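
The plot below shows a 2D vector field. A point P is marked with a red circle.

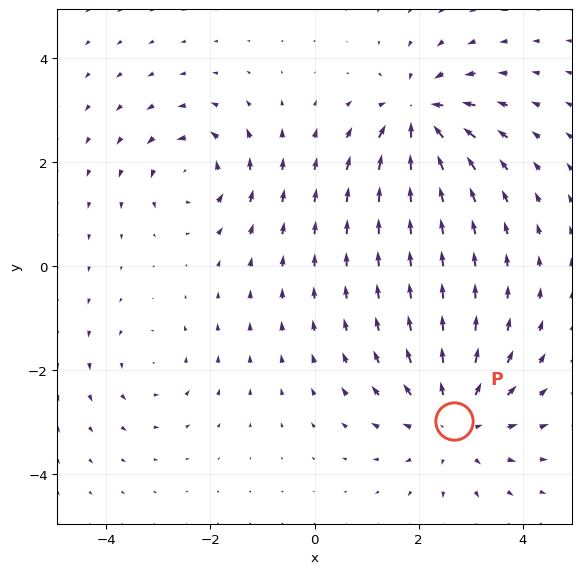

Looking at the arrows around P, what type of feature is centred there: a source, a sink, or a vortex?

At P (2.7, -3.0) the arrows spread outward. Divergence about +4, curl ≈0 — positive divergence with near-zero curl is a source.

source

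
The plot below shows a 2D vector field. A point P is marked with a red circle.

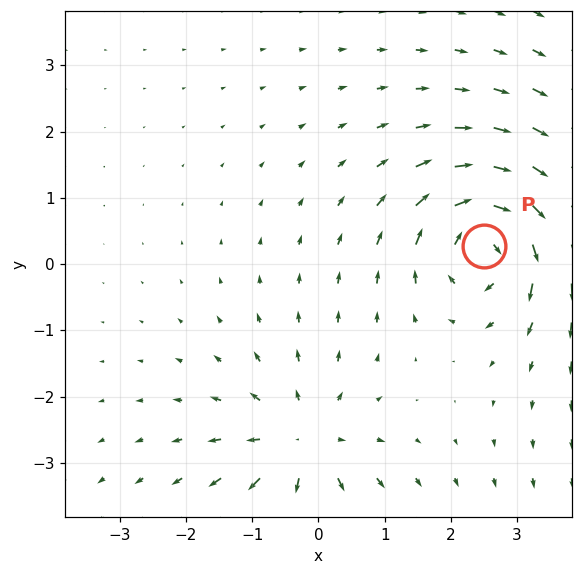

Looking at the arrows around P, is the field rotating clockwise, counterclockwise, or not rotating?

Near P at (2.5, 0.3) the arrows circulate clockwise. The curl (z-component) there is about -5; negative curl means clockwise rotation.

clockwise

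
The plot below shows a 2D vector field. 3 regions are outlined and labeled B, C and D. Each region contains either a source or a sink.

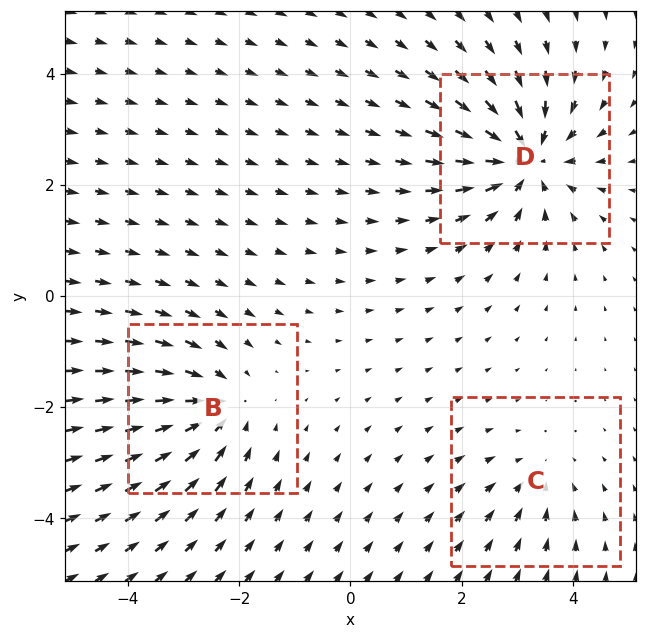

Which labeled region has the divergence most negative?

Divergence at each region's feature centre — B: about -4, C: about -2, D: about -5. Region D is most negative.

D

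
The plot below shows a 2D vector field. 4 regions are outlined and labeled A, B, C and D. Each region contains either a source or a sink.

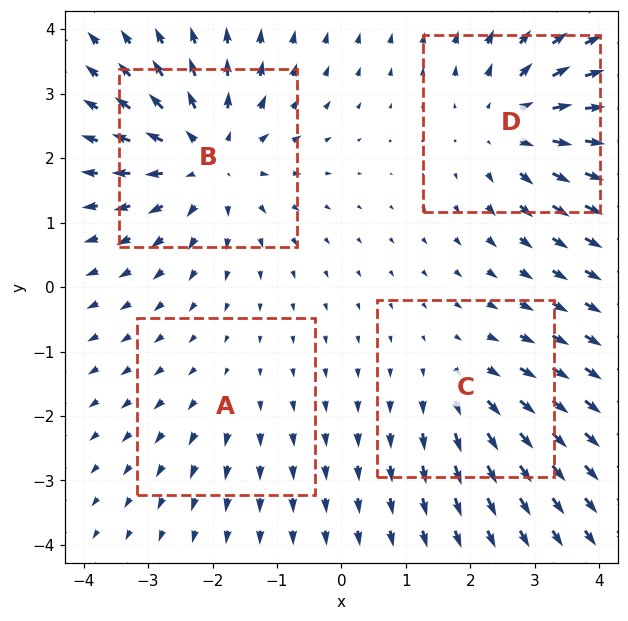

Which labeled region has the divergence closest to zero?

Divergence at each region's feature centre — A: about +2, B: about +6, C: about +3, D: about +5. Region A is closest to zero.

A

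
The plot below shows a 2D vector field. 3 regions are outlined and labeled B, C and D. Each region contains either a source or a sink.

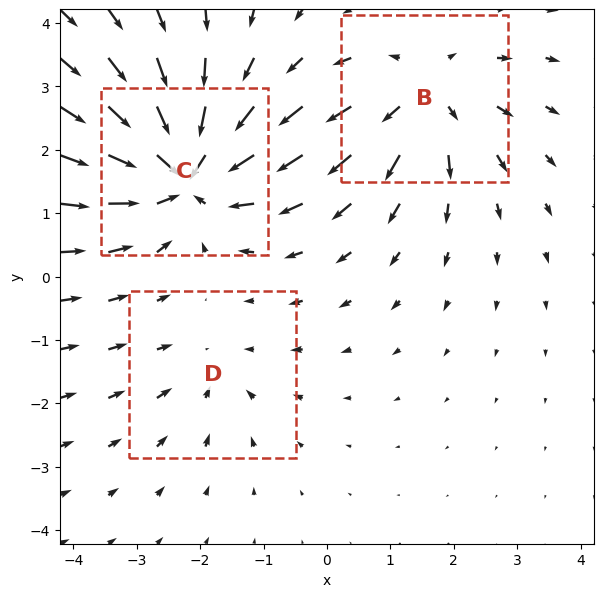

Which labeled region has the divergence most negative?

Divergence at each region's feature centre — B: about +4, C: about -5, D: about -2. Region C is most negative.

C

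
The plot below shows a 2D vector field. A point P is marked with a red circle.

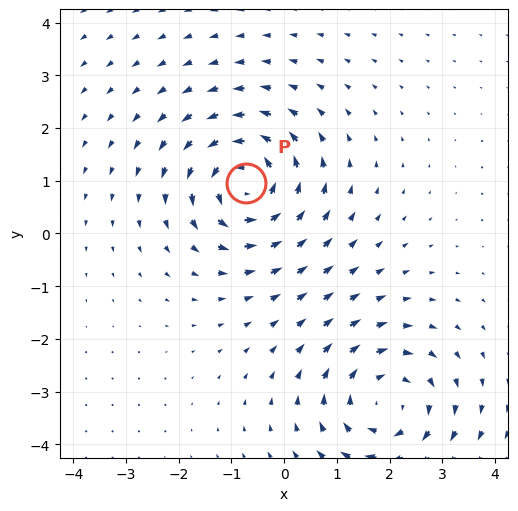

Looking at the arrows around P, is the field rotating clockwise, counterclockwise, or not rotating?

Near P at (-0.7, 1.0) the arrows circulate counterclockwise. The curl (z-component) there is about +6; positive curl means counterclockwise rotation.

counterclockwise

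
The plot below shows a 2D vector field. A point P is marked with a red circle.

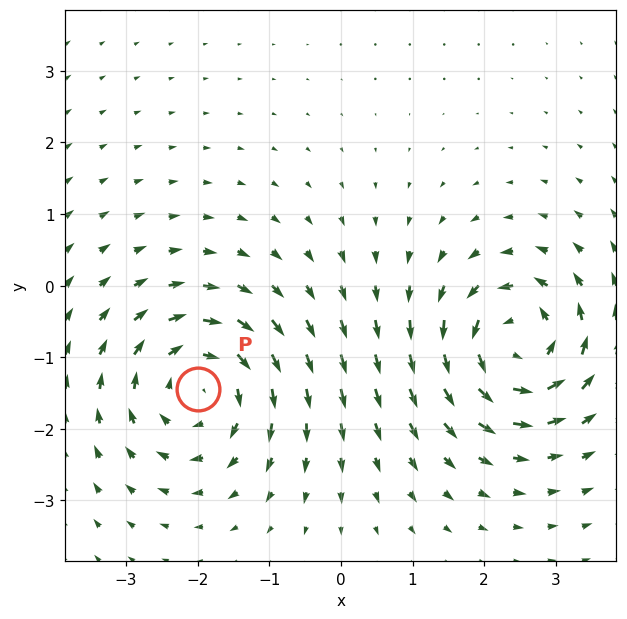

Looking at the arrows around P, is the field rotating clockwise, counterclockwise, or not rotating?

Near P at (-2.0, -1.4) the arrows circulate clockwise. The curl (z-component) there is about -5; negative curl means clockwise rotation.

clockwise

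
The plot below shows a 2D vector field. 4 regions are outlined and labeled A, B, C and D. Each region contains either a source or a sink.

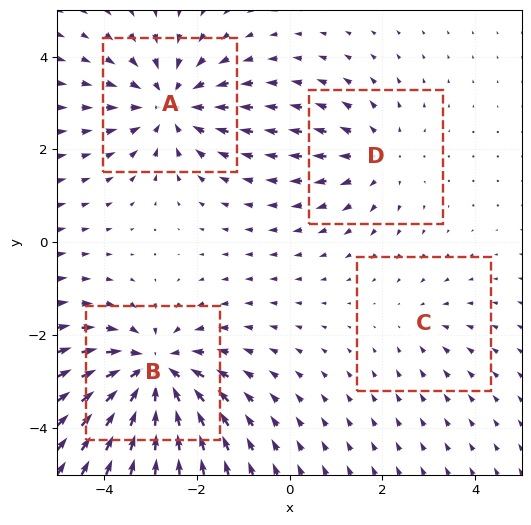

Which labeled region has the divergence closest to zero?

C

Divergence at each region's feature centre — A: about -5, B: about -6, C: about -2, D: about +3. Region C is closest to zero.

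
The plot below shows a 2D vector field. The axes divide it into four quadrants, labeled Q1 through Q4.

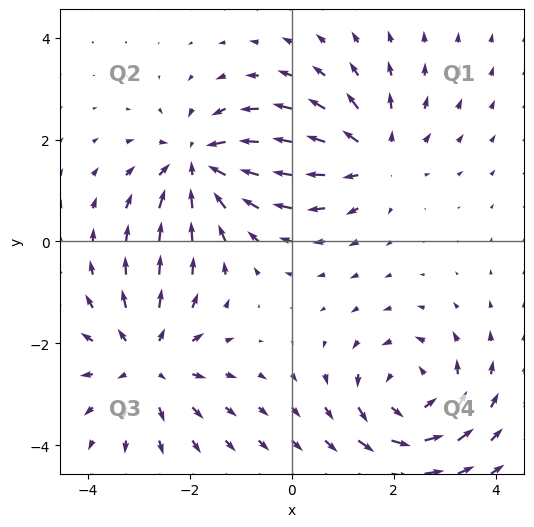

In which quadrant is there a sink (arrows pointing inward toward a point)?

Q2

The sink sits at approximately (-1.8, 1.5), which lies in quadrant Q2. The divergence there is about -5, negative as expected for a sink.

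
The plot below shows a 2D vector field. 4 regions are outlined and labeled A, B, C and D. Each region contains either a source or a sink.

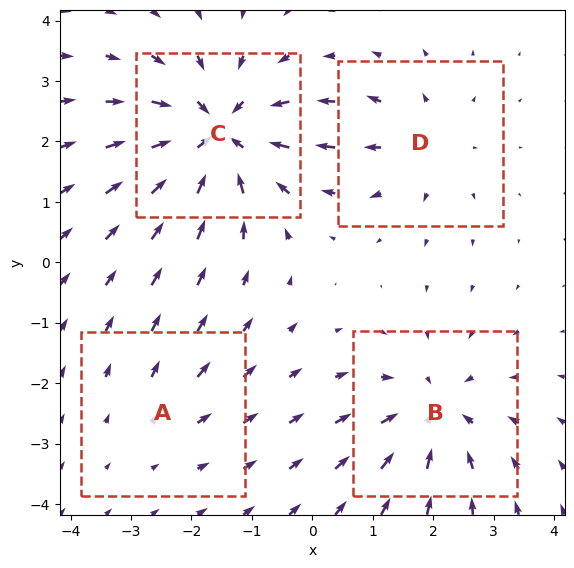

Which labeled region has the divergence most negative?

Divergence at each region's feature centre — A: about +2, B: about -5, C: about -7, D: about +3. Region C is most negative.

C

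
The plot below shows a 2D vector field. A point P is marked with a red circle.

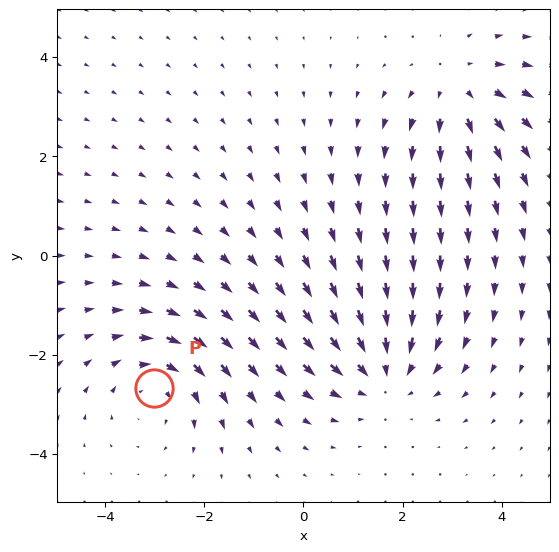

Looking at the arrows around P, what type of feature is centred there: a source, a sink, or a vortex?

At P (-3.0, -2.7) the arrows circulate clockwise. Divergence ≈0, curl about -3 — near-zero divergence with nonzero curl is a vortex.

vortex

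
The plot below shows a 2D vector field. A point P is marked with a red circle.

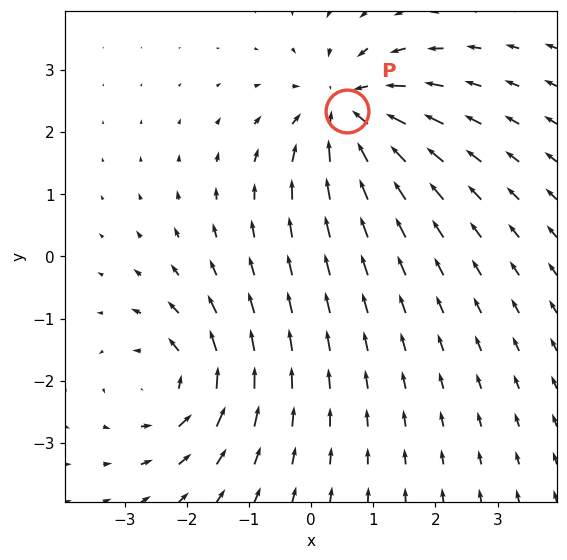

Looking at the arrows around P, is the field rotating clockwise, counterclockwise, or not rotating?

not rotating

Near P at (0.6, 2.3) the arrows show no circulation. The curl there is ≈0.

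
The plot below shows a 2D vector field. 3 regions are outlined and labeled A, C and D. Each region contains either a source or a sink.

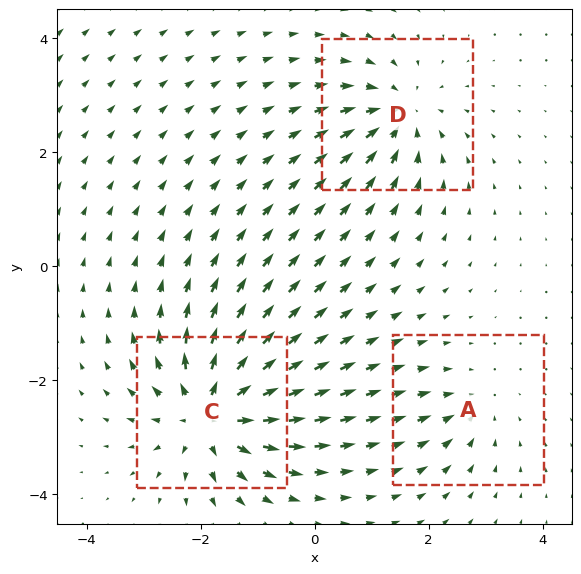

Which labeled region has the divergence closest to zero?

A

Divergence at each region's feature centre — A: about -2, C: about +6, D: about -4. Region A is closest to zero.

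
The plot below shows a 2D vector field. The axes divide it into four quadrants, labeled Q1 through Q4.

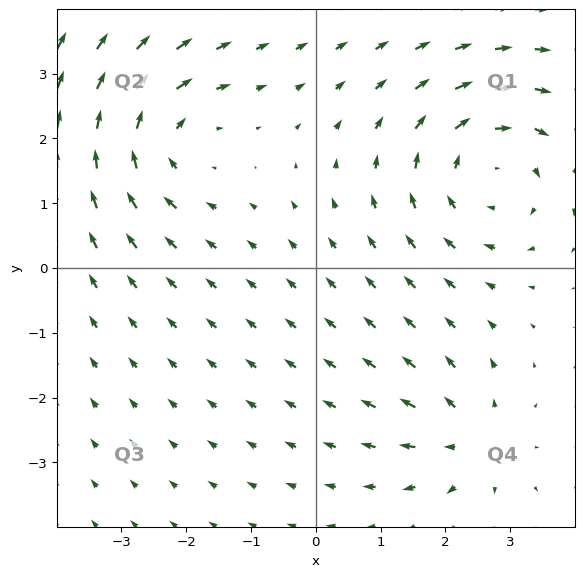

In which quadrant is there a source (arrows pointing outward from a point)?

The source sits at approximately (2.4, -2.7), which lies in quadrant Q4. The divergence there is about +3, positive as expected for a source.

Q4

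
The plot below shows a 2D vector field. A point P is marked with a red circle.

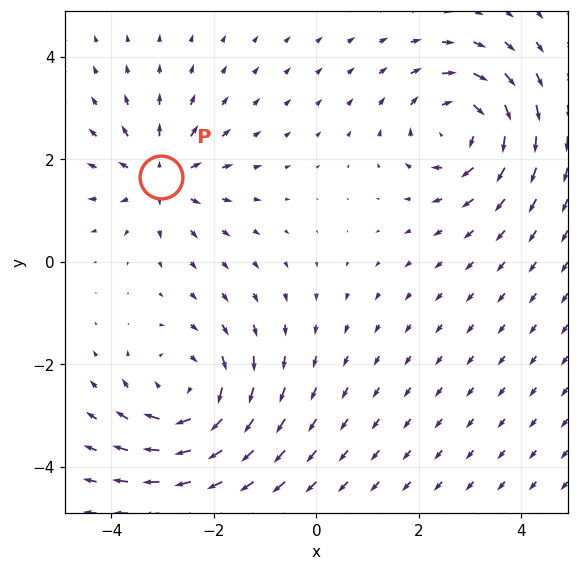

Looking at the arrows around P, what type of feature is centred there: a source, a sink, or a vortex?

source

At P (-3.0, 1.7) the arrows spread outward. Divergence about +3, curl ≈0 — positive divergence with near-zero curl is a source.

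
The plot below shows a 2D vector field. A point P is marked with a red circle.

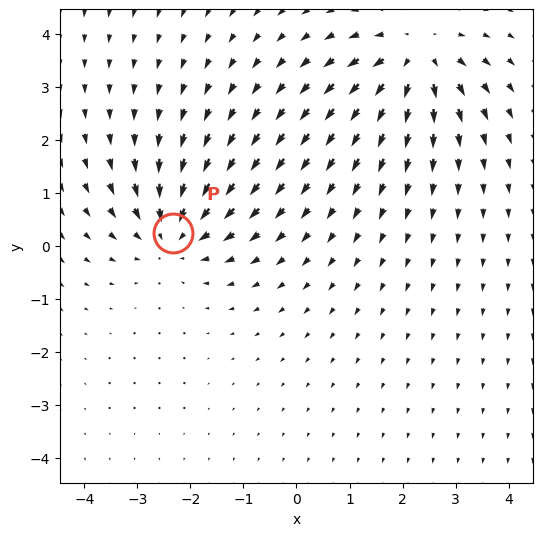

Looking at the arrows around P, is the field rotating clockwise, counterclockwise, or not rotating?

not rotating

Near P at (-2.3, 0.2) the arrows show no circulation. The curl there is ≈0.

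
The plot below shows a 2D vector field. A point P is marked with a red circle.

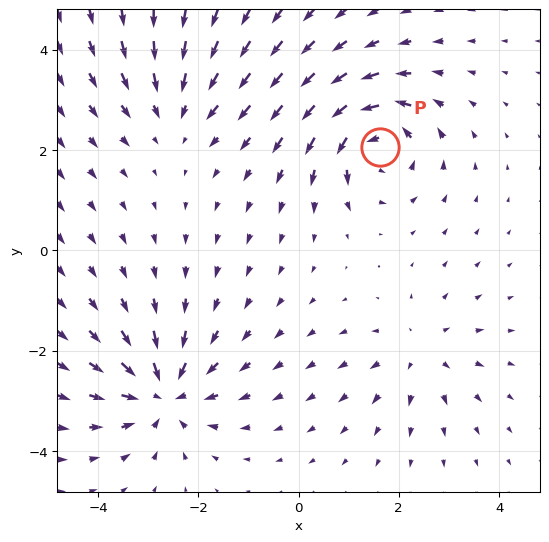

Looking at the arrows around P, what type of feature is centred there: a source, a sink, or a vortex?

At P (1.6, 2.1) the arrows circulate counterclockwise. Divergence ≈0, curl about +6 — near-zero divergence with nonzero curl is a vortex.

vortex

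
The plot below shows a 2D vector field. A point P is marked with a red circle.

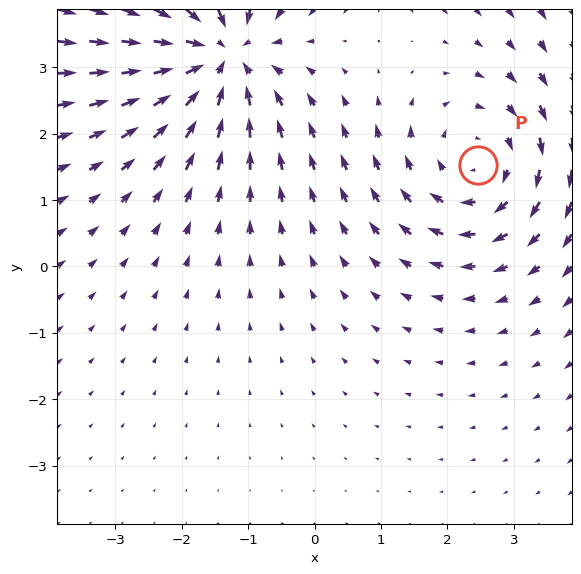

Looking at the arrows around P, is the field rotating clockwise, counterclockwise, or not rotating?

Near P at (2.5, 1.5) the arrows circulate clockwise. The curl (z-component) there is about -3; negative curl means clockwise rotation.

clockwise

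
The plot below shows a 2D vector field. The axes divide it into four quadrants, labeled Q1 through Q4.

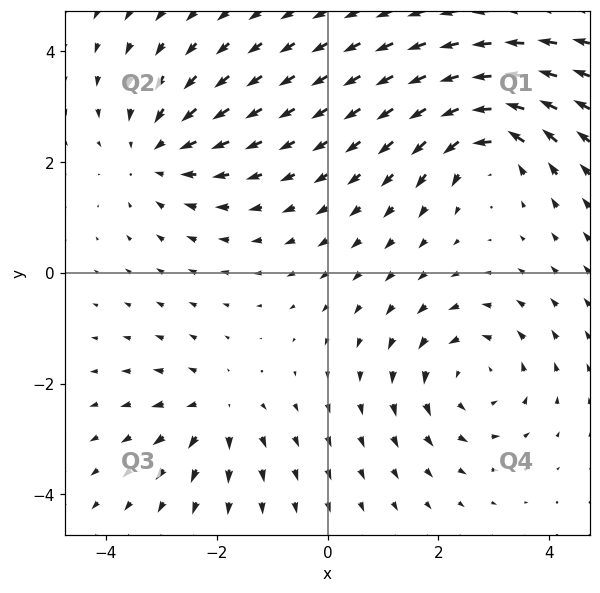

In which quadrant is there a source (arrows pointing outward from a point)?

Q3

The source sits at approximately (-2.0, -2.5), which lies in quadrant Q3. The divergence there is about +4, positive as expected for a source.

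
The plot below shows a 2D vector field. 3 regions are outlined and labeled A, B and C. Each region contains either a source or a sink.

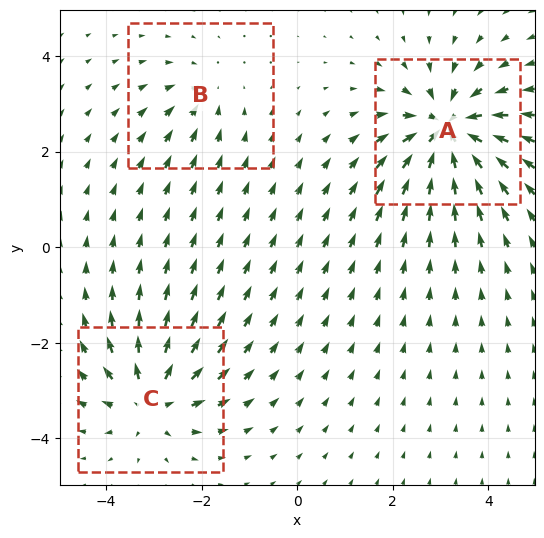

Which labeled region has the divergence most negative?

Divergence at each region's feature centre — A: about -6, B: about -2, C: about +4. Region A is most negative.

A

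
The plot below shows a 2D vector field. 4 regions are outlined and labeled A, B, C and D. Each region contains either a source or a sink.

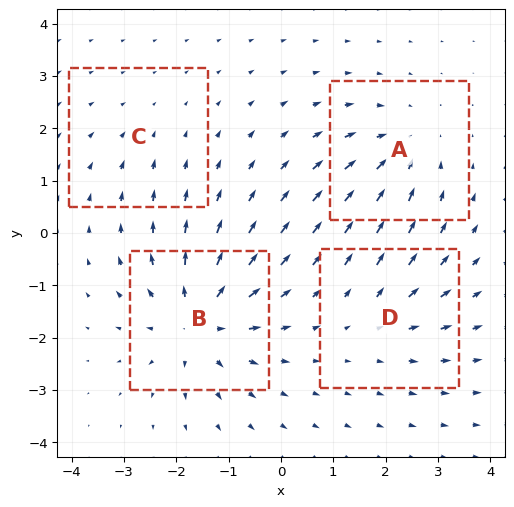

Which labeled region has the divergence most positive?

B

Divergence at each region's feature centre — A: about -5, B: about +7, C: about -2, D: about +3. Region B is most positive.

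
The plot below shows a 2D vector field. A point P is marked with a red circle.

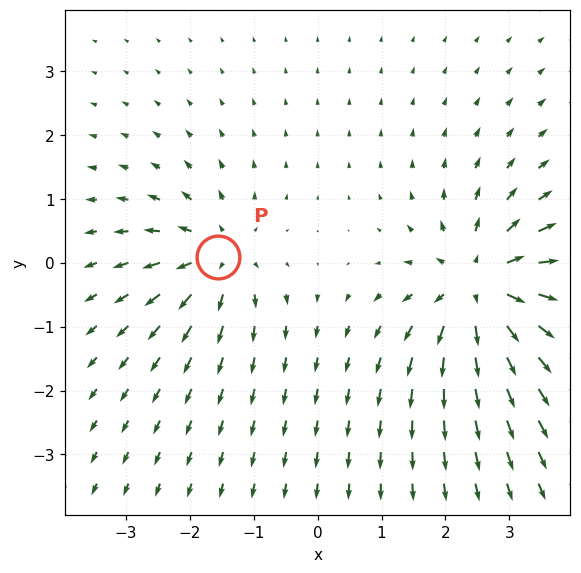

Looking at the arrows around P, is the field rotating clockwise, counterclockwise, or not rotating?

not rotating

Near P at (-1.6, 0.1) the arrows show no circulation. The curl there is ≈0.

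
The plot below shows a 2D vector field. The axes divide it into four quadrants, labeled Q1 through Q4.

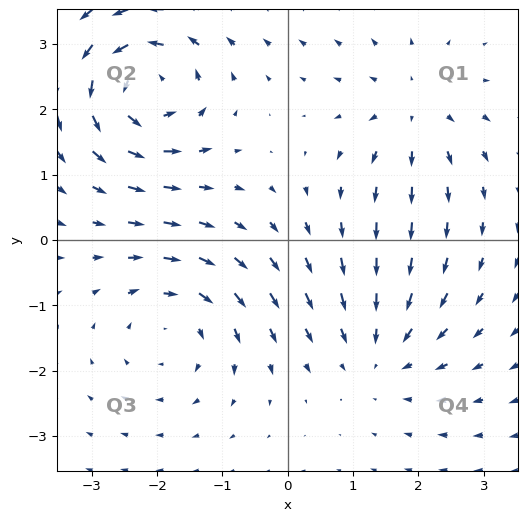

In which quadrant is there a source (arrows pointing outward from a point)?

Q1

The source sits at approximately (1.9, 2.0), which lies in quadrant Q1. The divergence there is about +3, positive as expected for a source.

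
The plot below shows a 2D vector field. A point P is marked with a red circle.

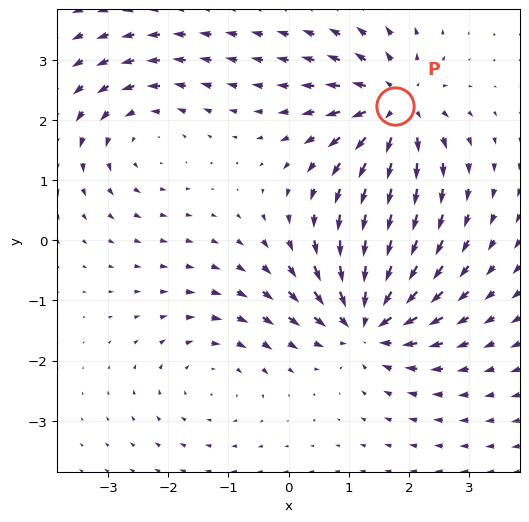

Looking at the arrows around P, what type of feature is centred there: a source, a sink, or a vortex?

At P (1.8, 2.2) the arrows spread outward. Divergence about +6, curl ≈0 — positive divergence with near-zero curl is a source.

source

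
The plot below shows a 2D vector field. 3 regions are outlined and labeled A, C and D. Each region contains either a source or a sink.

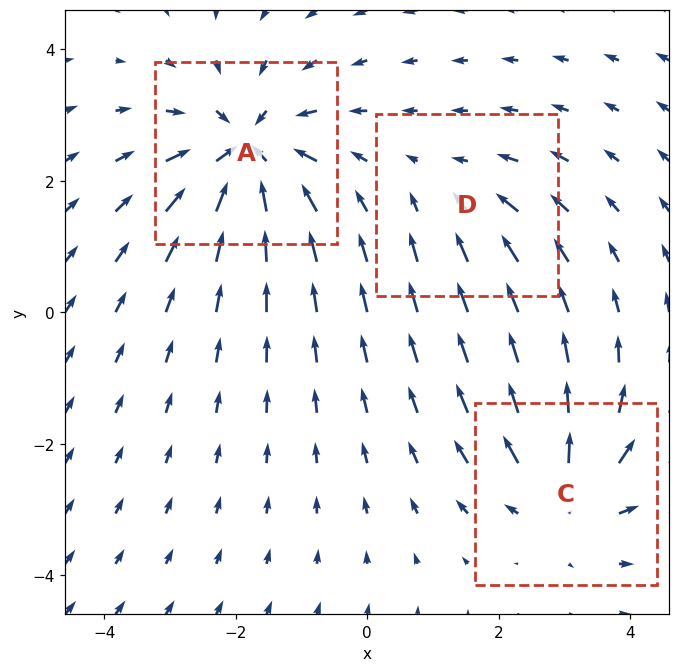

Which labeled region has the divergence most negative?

A

Divergence at each region's feature centre — A: about -5, C: about +4, D: about -2. Region A is most negative.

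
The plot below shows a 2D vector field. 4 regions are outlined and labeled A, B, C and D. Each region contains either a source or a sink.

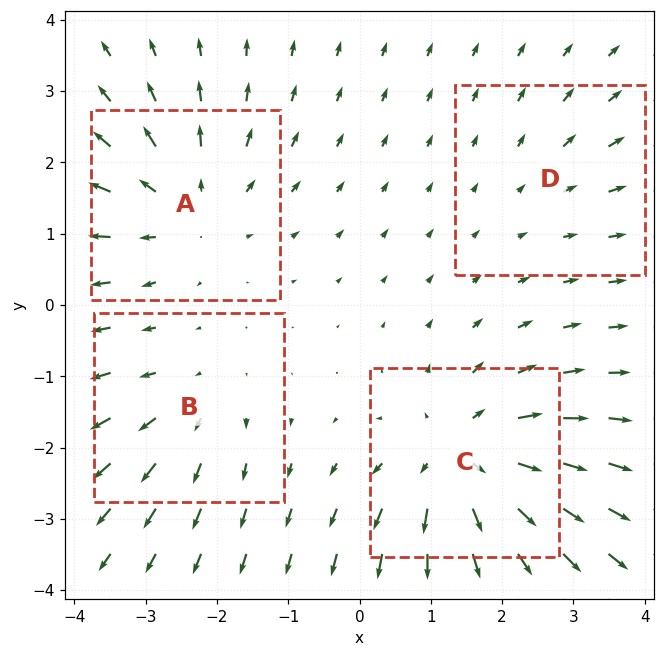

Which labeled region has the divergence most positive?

C

Divergence at each region's feature centre — A: about +5, B: about +3, C: about +6, D: about +2. Region C is most positive.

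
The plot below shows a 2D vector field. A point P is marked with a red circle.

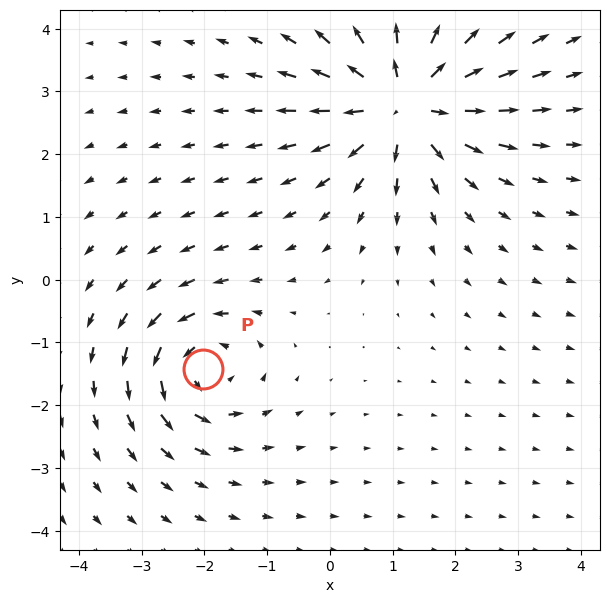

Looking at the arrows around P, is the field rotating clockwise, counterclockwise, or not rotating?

counterclockwise

Near P at (-2.0, -1.4) the arrows circulate counterclockwise. The curl (z-component) there is about +4; positive curl means counterclockwise rotation.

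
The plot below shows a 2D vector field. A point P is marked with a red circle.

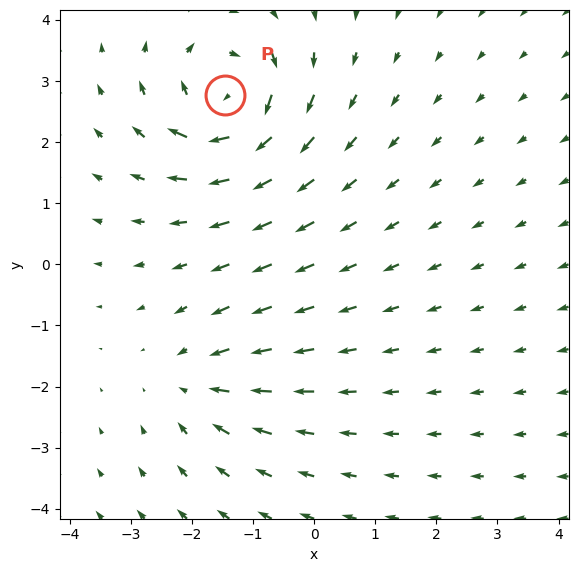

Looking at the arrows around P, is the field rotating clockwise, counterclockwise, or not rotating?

clockwise

Near P at (-1.5, 2.8) the arrows circulate clockwise. The curl (z-component) there is about -6; negative curl means clockwise rotation.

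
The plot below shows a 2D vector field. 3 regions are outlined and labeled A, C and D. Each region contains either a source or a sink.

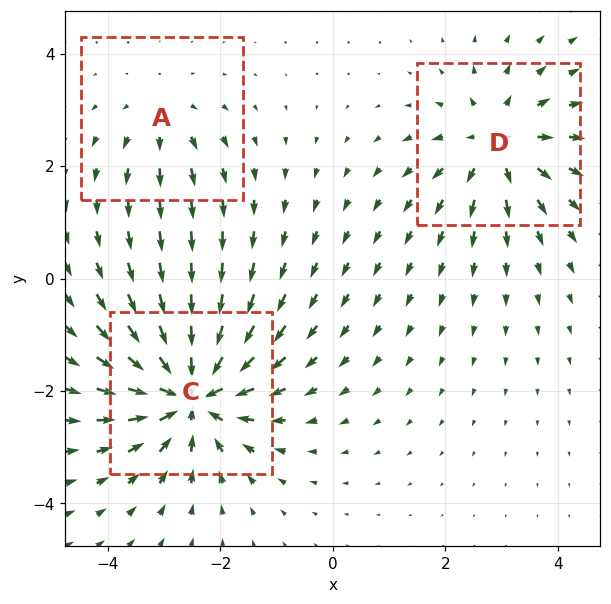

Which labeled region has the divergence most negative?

C

Divergence at each region's feature centre — A: about +2, C: about -6, D: about +4. Region C is most negative.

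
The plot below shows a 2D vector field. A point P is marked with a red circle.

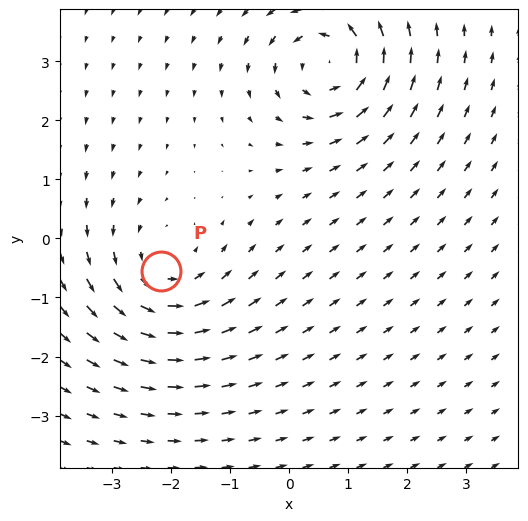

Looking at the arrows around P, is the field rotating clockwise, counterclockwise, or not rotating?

Near P at (-2.2, -0.5) the arrows circulate counterclockwise. The curl (z-component) there is about +4; positive curl means counterclockwise rotation.

counterclockwise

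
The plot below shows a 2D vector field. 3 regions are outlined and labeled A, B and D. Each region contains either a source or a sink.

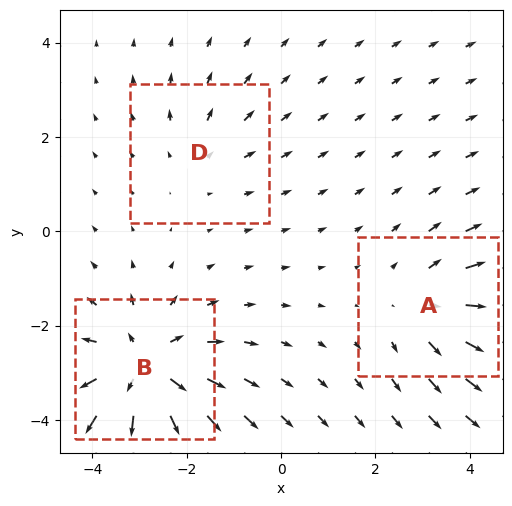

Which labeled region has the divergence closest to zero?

D

Divergence at each region's feature centre — A: about +3, B: about +5, D: about +2. Region D is closest to zero.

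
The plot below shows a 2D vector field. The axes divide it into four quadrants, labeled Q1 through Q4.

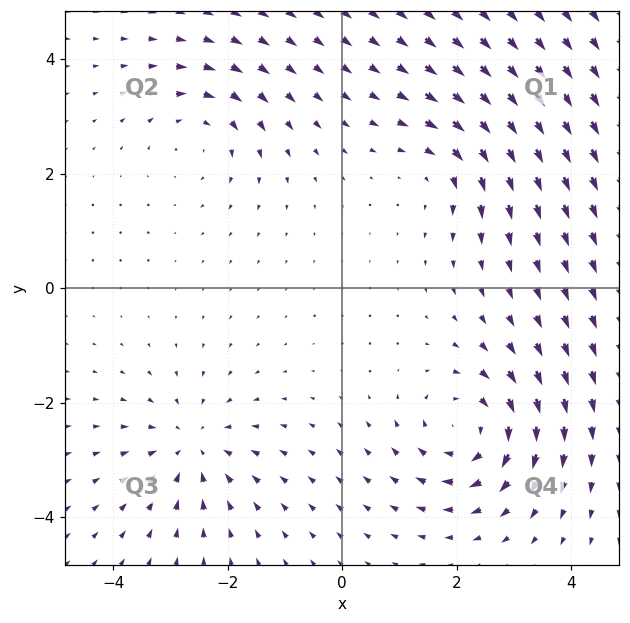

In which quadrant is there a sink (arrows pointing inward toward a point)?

Q3

The sink sits at approximately (-2.6, -2.8), which lies in quadrant Q3. The divergence there is about -4, negative as expected for a sink.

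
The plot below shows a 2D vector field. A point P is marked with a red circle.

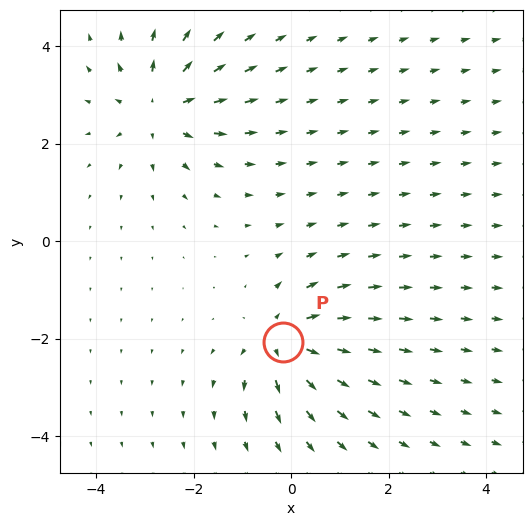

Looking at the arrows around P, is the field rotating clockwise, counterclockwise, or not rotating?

not rotating

Near P at (-0.2, -2.1) the arrows show no circulation. The curl there is ≈0.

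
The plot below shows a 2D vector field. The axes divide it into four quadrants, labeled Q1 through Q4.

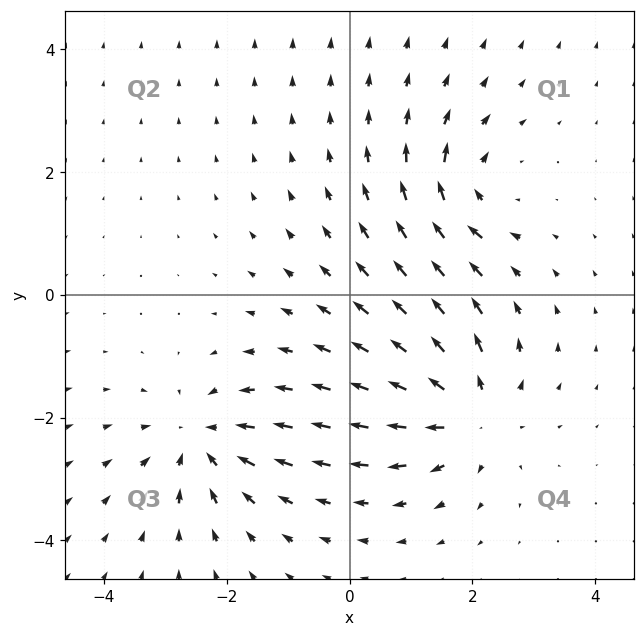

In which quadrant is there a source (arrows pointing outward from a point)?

The source sits at approximately (2.0, -1.9), which lies in quadrant Q4. The divergence there is about +5, positive as expected for a source.

Q4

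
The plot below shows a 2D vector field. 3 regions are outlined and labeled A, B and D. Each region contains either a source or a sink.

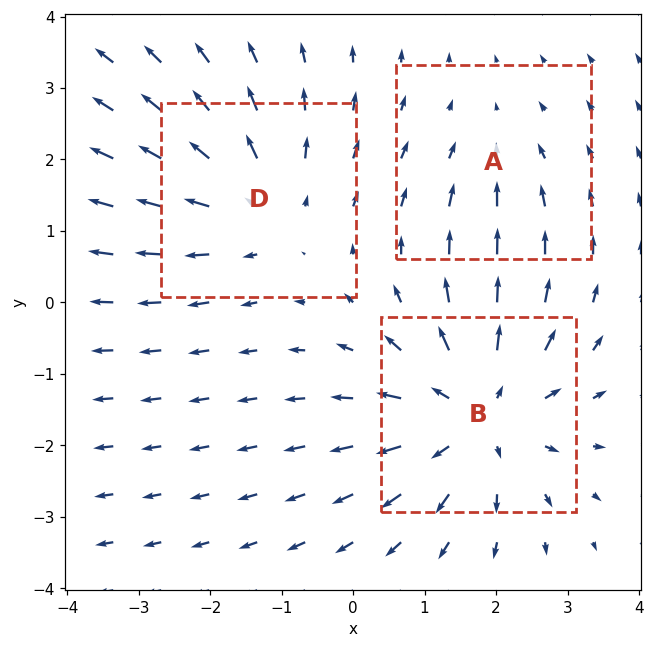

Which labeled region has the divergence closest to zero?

Divergence at each region's feature centre — A: about -2, B: about +4, D: about +3. Region A is closest to zero.

A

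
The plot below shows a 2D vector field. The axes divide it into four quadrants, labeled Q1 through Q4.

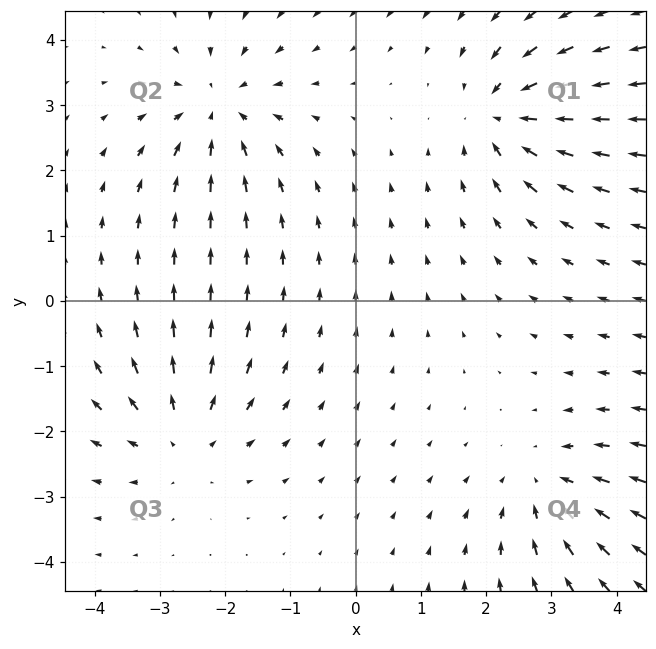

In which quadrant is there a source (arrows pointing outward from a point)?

Q3

The source sits at approximately (-2.7, -2.1), which lies in quadrant Q3. The divergence there is about +3, positive as expected for a source.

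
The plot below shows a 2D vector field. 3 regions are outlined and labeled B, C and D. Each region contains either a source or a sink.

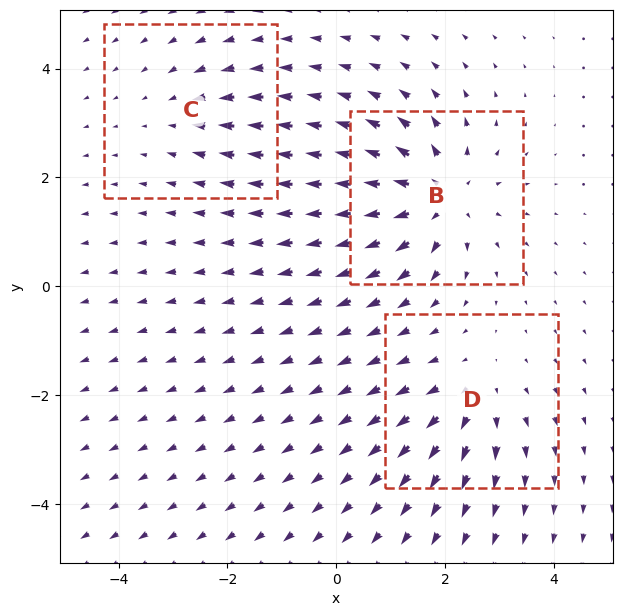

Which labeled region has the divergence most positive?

B

Divergence at each region's feature centre — B: about +5, C: about -2, D: about +3. Region B is most positive.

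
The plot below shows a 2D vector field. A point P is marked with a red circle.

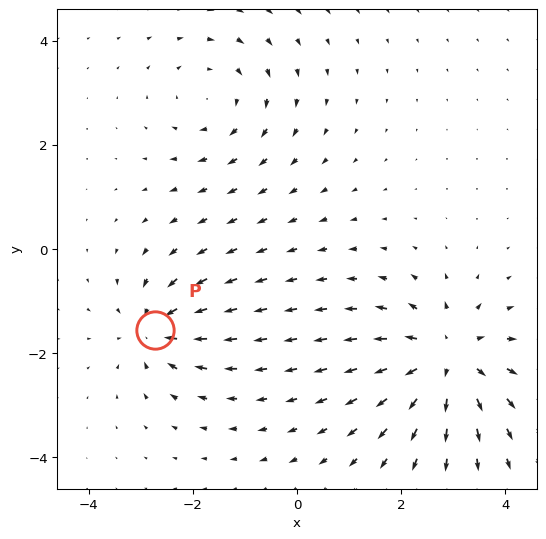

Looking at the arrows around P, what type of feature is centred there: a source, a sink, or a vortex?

At P (-2.7, -1.6) the arrows converge inward. Divergence about -4, curl ≈0 — negative divergence with near-zero curl is a sink.

sink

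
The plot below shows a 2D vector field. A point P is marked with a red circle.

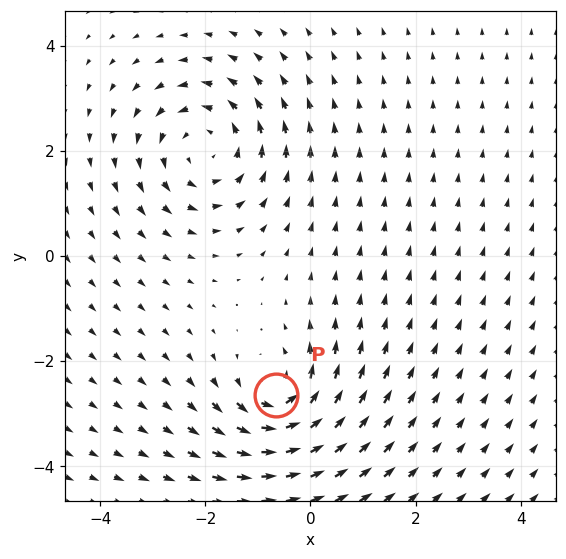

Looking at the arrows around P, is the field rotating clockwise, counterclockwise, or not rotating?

counterclockwise

Near P at (-0.7, -2.6) the arrows circulate counterclockwise. The curl (z-component) there is about +3; positive curl means counterclockwise rotation.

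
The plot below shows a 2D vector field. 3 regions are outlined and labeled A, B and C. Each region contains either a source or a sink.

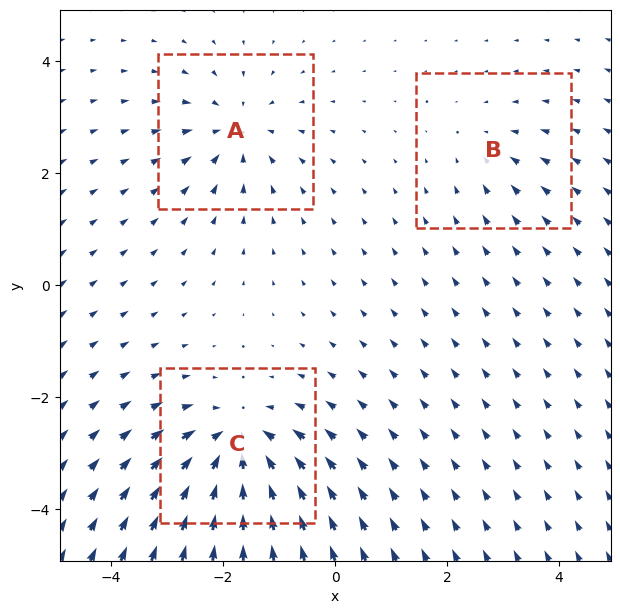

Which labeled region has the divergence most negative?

C

Divergence at each region's feature centre — A: about -4, B: about -2, C: about -5. Region C is most negative.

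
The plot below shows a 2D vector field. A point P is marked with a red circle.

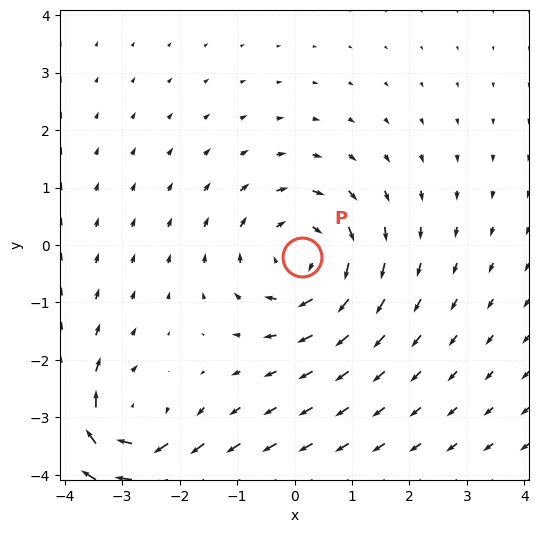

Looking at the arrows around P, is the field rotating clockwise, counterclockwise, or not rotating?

clockwise

Near P at (0.1, -0.2) the arrows circulate clockwise. The curl (z-component) there is about -3; negative curl means clockwise rotation.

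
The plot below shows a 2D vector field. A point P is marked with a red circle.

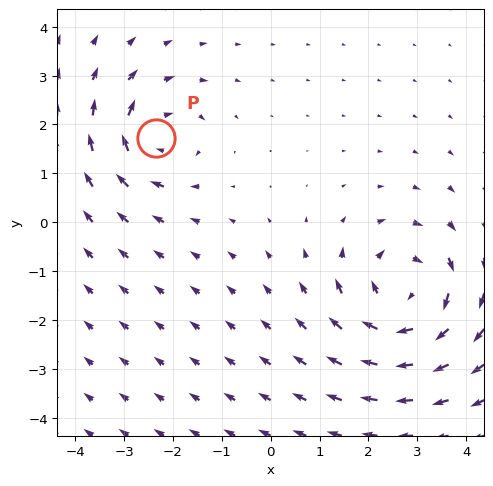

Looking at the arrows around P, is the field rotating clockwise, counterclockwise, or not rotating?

clockwise

Near P at (-2.3, 1.7) the arrows circulate clockwise. The curl (z-component) there is about -4; negative curl means clockwise rotation.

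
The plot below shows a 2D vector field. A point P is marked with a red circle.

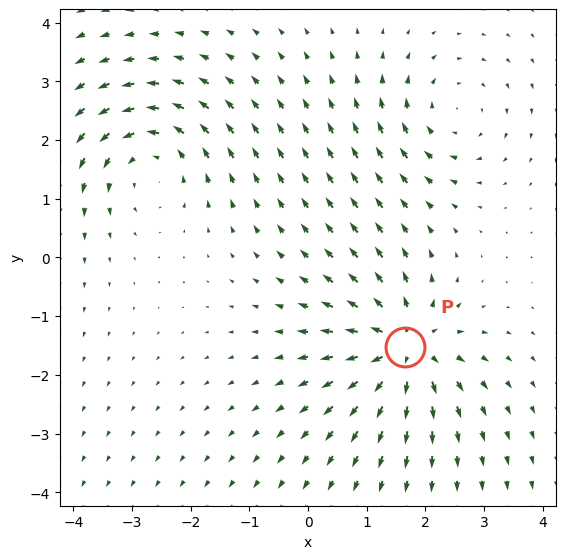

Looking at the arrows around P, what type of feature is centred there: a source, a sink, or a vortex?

At P (1.7, -1.5) the arrows spread outward. Divergence about +6, curl ≈0 — positive divergence with near-zero curl is a source.

source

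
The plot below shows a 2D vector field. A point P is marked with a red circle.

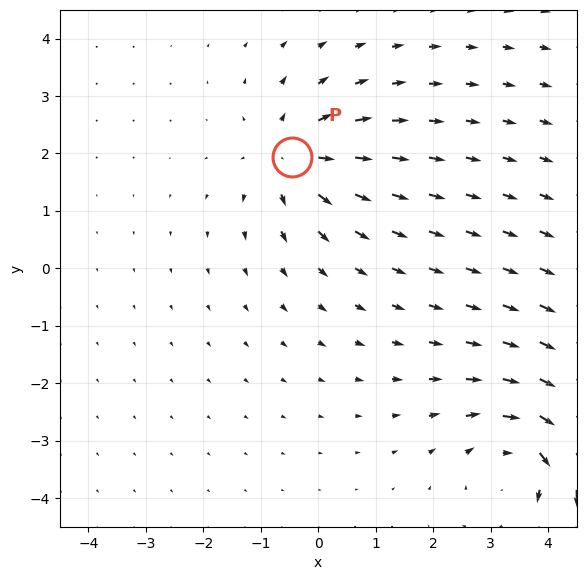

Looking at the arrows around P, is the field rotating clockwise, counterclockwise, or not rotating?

not rotating

Near P at (-0.4, 1.9) the arrows show no circulation. The curl there is ≈0.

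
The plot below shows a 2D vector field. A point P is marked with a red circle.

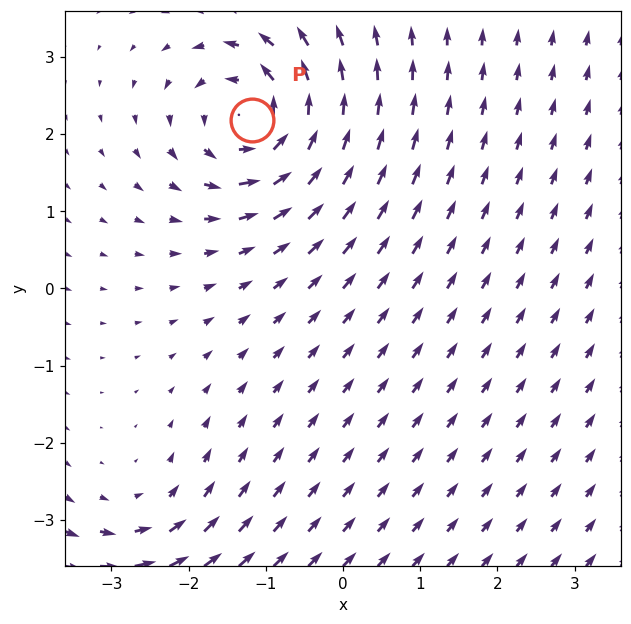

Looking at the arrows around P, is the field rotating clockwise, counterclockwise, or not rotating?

counterclockwise

Near P at (-1.2, 2.2) the arrows circulate counterclockwise. The curl (z-component) there is about +6; positive curl means counterclockwise rotation.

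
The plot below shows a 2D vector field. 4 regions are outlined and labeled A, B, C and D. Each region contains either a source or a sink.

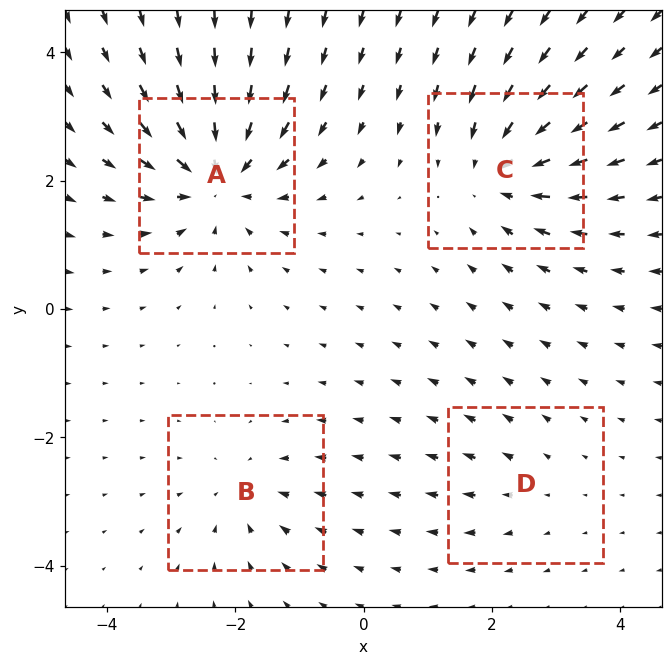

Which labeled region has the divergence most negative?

A

Divergence at each region's feature centre — A: about -7, B: about -3, C: about -5, D: about +2. Region A is most negative.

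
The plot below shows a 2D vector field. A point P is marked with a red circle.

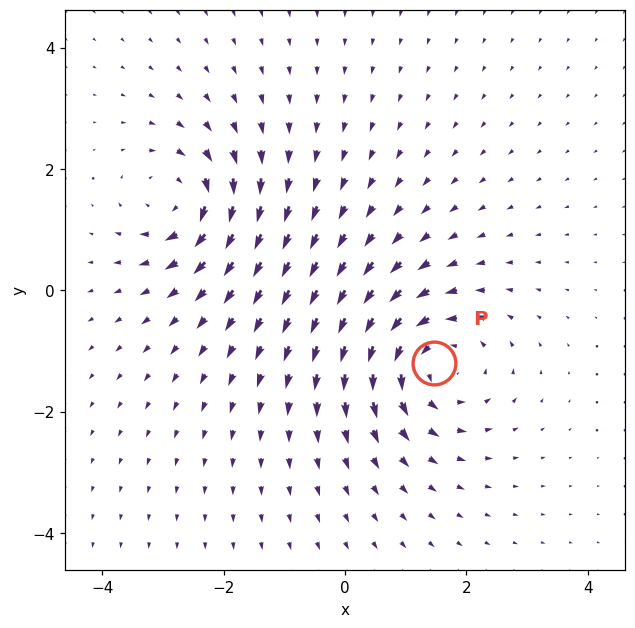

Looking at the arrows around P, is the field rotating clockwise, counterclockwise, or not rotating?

counterclockwise

Near P at (1.5, -1.2) the arrows circulate counterclockwise. The curl (z-component) there is about +5; positive curl means counterclockwise rotation.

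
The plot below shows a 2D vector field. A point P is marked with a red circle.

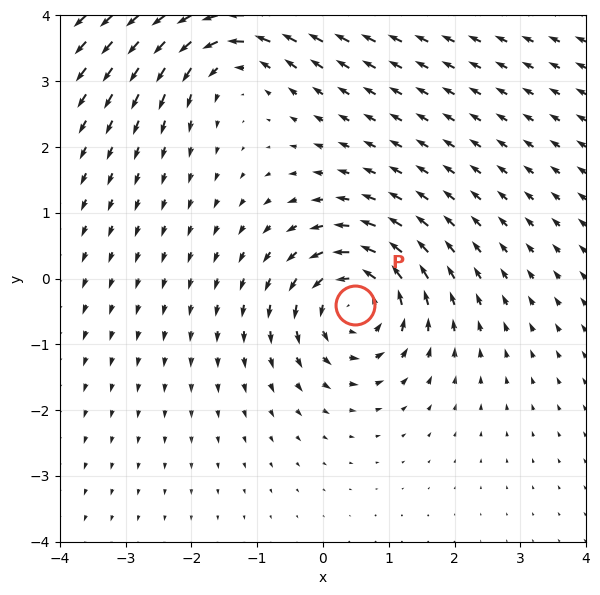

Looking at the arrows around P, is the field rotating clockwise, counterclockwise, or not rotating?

Near P at (0.5, -0.4) the arrows circulate counterclockwise. The curl (z-component) there is about +6; positive curl means counterclockwise rotation.

counterclockwise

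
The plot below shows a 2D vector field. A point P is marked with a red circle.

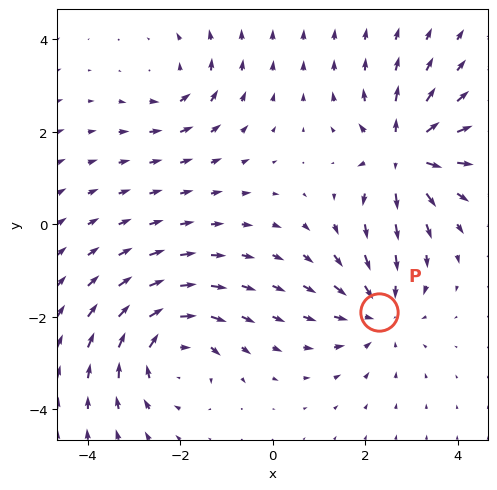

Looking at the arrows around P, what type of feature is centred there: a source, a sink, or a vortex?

sink

At P (2.3, -1.9) the arrows converge inward. Divergence about -4, curl ≈0 — negative divergence with near-zero curl is a sink.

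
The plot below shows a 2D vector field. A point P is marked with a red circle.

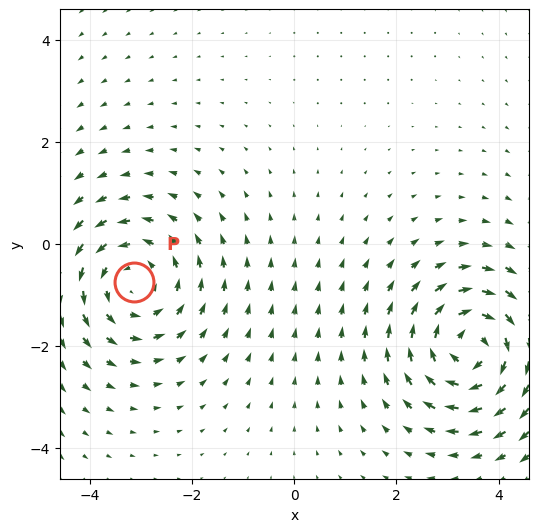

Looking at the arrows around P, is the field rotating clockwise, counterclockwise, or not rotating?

Near P at (-3.1, -0.8) the arrows circulate counterclockwise. The curl (z-component) there is about +4; positive curl means counterclockwise rotation.

counterclockwise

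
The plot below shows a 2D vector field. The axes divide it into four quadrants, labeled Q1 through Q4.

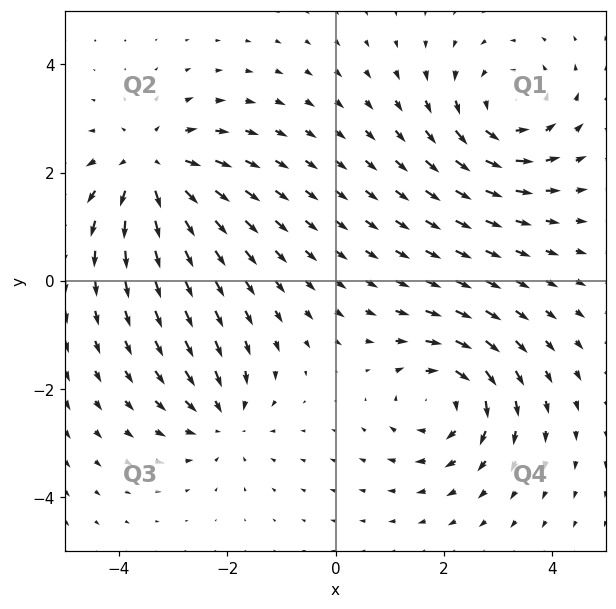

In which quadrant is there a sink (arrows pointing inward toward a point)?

Q3

The sink sits at approximately (-2.1, -2.5), which lies in quadrant Q3. The divergence there is about -4, negative as expected for a sink.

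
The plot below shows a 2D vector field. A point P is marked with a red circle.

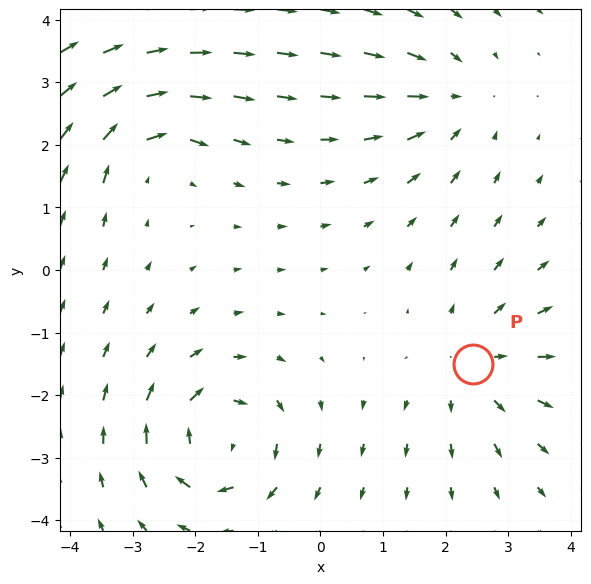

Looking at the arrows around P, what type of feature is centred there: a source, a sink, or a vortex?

At P (2.4, -1.5) the arrows spread outward. Divergence about +4, curl ≈0 — positive divergence with near-zero curl is a source.

source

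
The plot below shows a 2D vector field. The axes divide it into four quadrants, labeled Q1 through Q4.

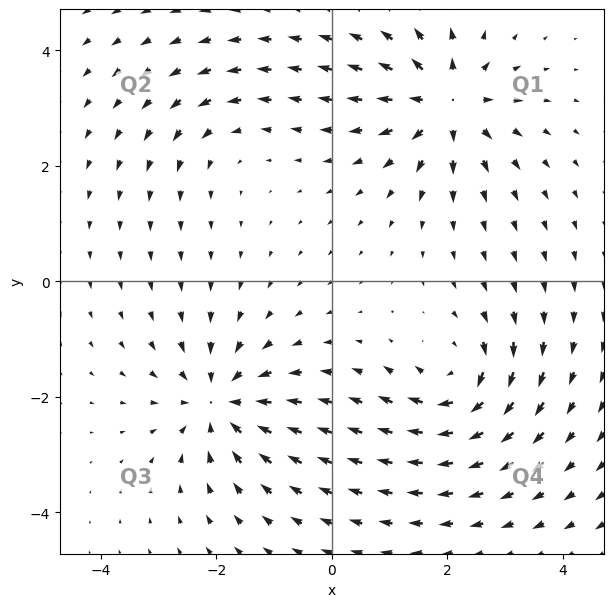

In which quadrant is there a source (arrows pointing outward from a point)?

Q1

The source sits at approximately (2.0, 3.1), which lies in quadrant Q1. The divergence there is about +5, positive as expected for a source.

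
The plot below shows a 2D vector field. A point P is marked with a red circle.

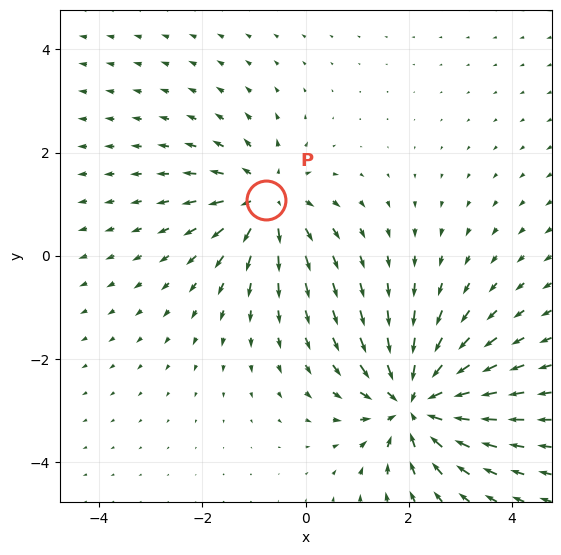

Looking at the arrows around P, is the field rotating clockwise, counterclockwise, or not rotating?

Near P at (-0.8, 1.1) the arrows show no circulation. The curl there is ≈0.

not rotating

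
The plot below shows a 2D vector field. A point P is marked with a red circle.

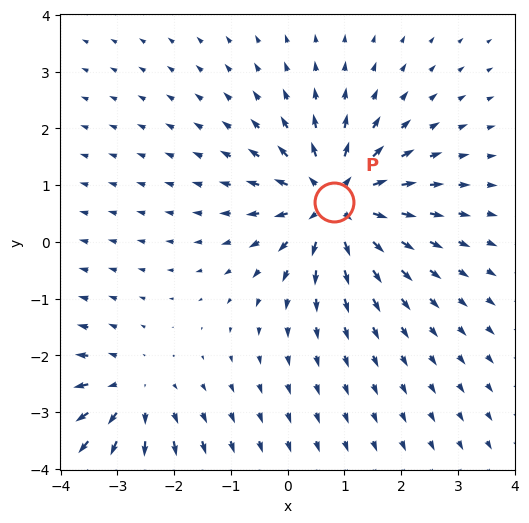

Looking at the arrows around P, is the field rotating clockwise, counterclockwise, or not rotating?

Near P at (0.8, 0.7) the arrows show no circulation. The curl there is ≈0.

not rotating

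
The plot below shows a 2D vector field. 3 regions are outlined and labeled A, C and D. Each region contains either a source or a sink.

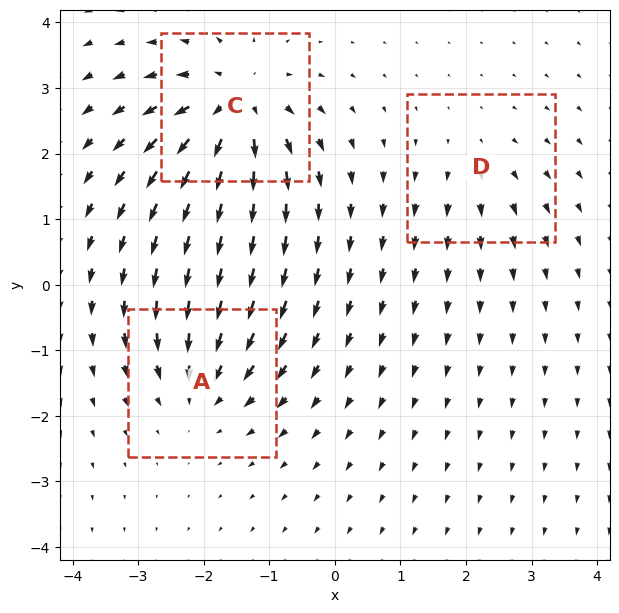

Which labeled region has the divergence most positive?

Divergence at each region's feature centre — A: about -4, C: about +6, D: about +2. Region C is most positive.

C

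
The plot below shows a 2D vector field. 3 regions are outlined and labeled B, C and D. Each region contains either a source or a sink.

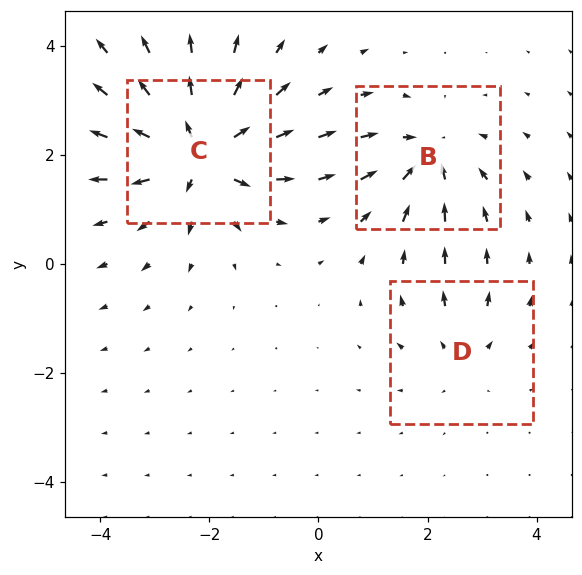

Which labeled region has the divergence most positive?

Divergence at each region's feature centre — B: about -4, C: about +6, D: about +2. Region C is most positive.

C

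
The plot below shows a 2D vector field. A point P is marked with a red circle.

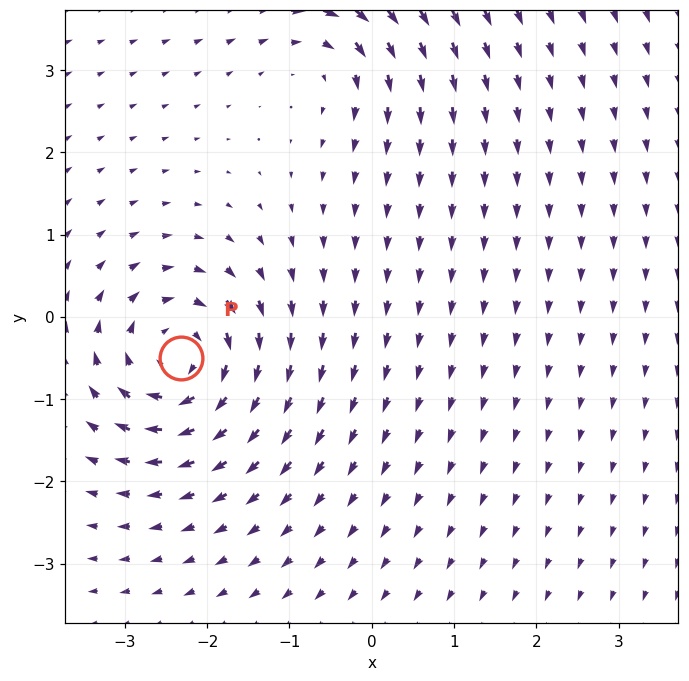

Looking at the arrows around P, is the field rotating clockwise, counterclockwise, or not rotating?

clockwise

Near P at (-2.3, -0.5) the arrows circulate clockwise. The curl (z-component) there is about -6; negative curl means clockwise rotation.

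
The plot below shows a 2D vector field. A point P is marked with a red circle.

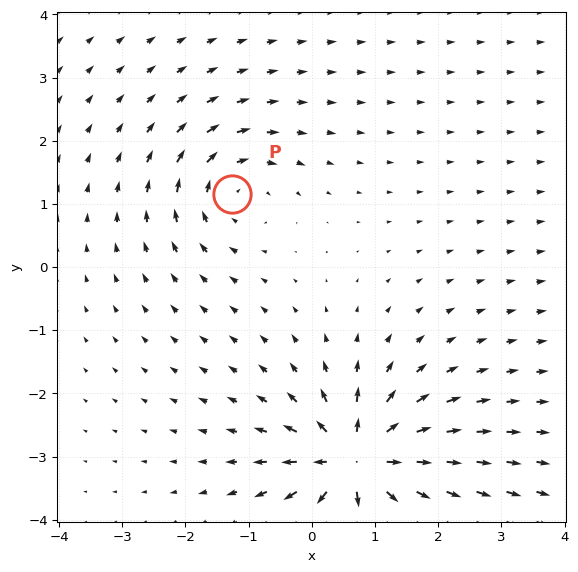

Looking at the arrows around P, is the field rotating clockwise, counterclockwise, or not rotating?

Near P at (-1.3, 1.2) the arrows circulate clockwise. The curl (z-component) there is about -3; negative curl means clockwise rotation.

clockwise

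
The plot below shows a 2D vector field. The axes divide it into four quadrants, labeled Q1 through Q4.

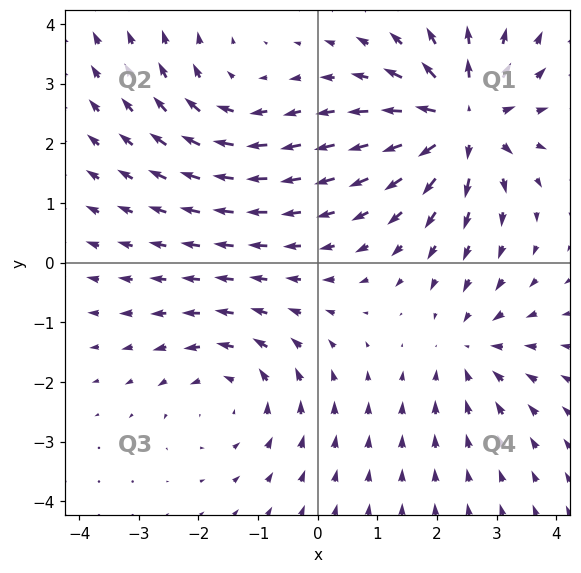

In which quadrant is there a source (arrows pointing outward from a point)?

Q1

The source sits at approximately (2.4, 2.4), which lies in quadrant Q1. The divergence there is about +6, positive as expected for a source.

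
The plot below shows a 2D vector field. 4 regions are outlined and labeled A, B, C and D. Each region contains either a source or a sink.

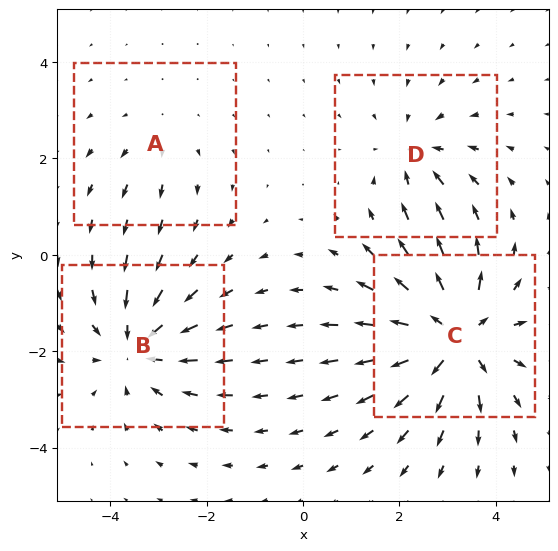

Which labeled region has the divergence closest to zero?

Divergence at each region's feature centre — A: about +2, B: about -4, C: about +6, D: about -3. Region A is closest to zero.

A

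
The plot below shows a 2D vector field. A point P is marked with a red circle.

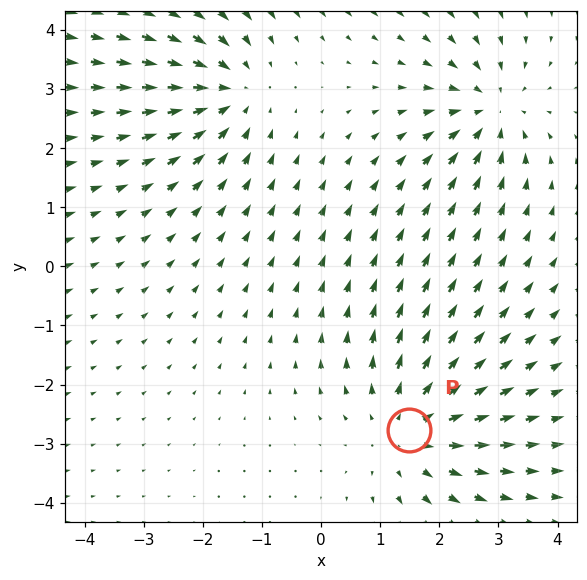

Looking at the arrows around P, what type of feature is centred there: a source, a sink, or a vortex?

At P (1.5, -2.8) the arrows spread outward. Divergence about +3, curl ≈0 — positive divergence with near-zero curl is a source.

source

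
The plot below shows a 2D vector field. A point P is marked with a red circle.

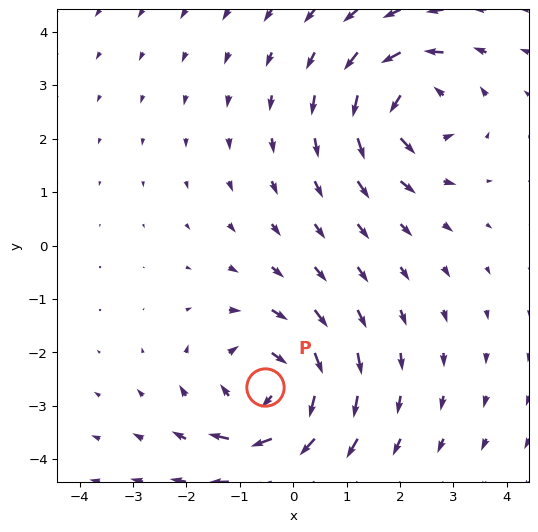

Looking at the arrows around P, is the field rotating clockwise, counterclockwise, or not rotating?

clockwise

Near P at (-0.5, -2.6) the arrows circulate clockwise. The curl (z-component) there is about -4; negative curl means clockwise rotation.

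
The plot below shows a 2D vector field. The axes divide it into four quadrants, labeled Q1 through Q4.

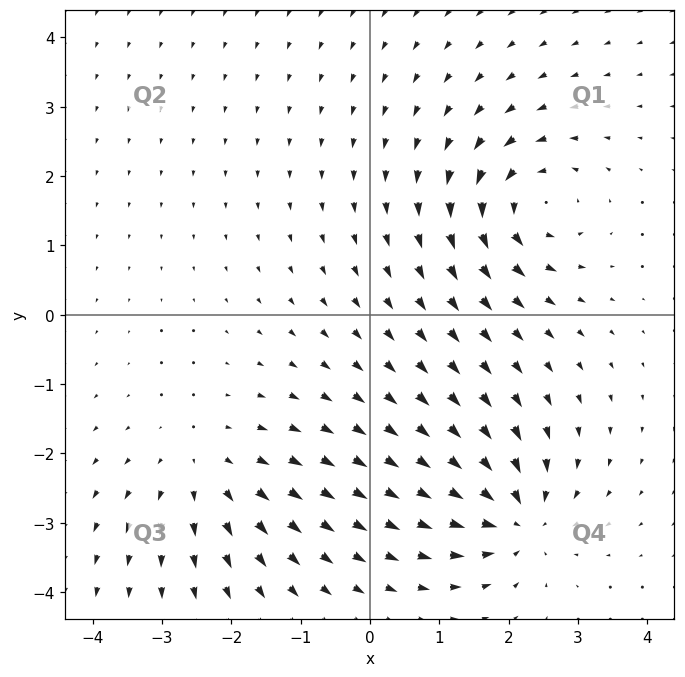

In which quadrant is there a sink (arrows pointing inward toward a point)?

The sink sits at approximately (2.1, -2.9), which lies in quadrant Q4. The divergence there is about -5, negative as expected for a sink.

Q4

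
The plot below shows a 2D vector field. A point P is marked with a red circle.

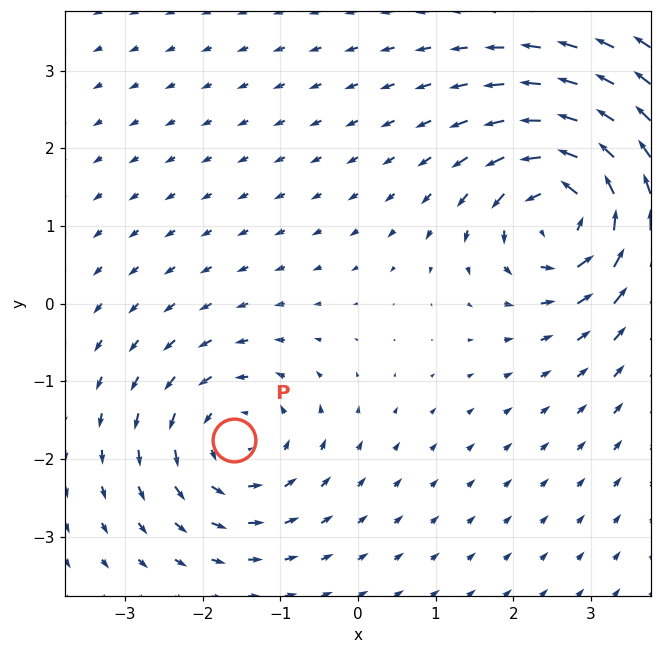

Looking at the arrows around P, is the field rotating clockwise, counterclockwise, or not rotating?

counterclockwise

Near P at (-1.6, -1.8) the arrows circulate counterclockwise. The curl (z-component) there is about +4; positive curl means counterclockwise rotation.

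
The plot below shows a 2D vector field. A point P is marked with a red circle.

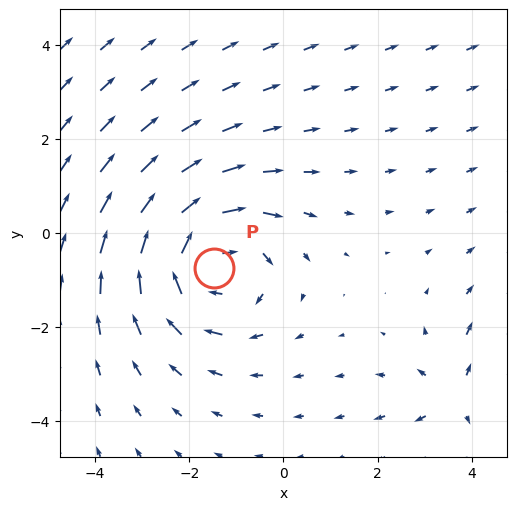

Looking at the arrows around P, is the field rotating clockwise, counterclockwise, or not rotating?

Near P at (-1.5, -0.7) the arrows circulate clockwise. The curl (z-component) there is about -4; negative curl means clockwise rotation.

clockwise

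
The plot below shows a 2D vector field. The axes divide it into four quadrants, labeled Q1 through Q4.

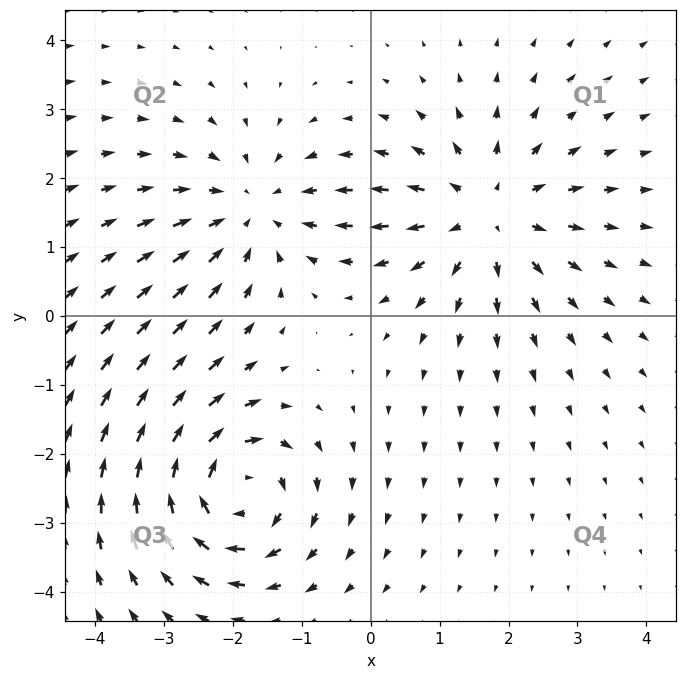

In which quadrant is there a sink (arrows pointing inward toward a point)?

Q2

The sink sits at approximately (-1.7, 1.5), which lies in quadrant Q2. The divergence there is about -3, negative as expected for a sink.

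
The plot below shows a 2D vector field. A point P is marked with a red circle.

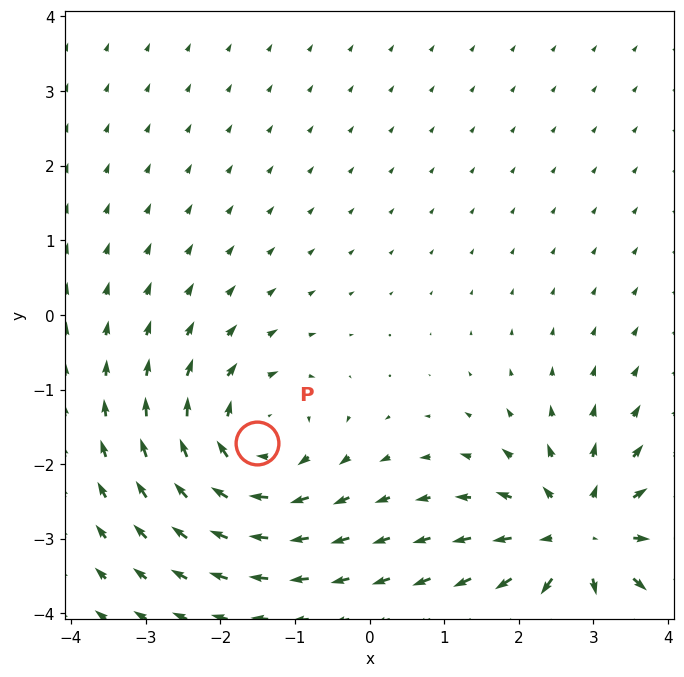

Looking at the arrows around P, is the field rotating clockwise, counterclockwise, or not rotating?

clockwise

Near P at (-1.5, -1.7) the arrows circulate clockwise. The curl (z-component) there is about -4; negative curl means clockwise rotation.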